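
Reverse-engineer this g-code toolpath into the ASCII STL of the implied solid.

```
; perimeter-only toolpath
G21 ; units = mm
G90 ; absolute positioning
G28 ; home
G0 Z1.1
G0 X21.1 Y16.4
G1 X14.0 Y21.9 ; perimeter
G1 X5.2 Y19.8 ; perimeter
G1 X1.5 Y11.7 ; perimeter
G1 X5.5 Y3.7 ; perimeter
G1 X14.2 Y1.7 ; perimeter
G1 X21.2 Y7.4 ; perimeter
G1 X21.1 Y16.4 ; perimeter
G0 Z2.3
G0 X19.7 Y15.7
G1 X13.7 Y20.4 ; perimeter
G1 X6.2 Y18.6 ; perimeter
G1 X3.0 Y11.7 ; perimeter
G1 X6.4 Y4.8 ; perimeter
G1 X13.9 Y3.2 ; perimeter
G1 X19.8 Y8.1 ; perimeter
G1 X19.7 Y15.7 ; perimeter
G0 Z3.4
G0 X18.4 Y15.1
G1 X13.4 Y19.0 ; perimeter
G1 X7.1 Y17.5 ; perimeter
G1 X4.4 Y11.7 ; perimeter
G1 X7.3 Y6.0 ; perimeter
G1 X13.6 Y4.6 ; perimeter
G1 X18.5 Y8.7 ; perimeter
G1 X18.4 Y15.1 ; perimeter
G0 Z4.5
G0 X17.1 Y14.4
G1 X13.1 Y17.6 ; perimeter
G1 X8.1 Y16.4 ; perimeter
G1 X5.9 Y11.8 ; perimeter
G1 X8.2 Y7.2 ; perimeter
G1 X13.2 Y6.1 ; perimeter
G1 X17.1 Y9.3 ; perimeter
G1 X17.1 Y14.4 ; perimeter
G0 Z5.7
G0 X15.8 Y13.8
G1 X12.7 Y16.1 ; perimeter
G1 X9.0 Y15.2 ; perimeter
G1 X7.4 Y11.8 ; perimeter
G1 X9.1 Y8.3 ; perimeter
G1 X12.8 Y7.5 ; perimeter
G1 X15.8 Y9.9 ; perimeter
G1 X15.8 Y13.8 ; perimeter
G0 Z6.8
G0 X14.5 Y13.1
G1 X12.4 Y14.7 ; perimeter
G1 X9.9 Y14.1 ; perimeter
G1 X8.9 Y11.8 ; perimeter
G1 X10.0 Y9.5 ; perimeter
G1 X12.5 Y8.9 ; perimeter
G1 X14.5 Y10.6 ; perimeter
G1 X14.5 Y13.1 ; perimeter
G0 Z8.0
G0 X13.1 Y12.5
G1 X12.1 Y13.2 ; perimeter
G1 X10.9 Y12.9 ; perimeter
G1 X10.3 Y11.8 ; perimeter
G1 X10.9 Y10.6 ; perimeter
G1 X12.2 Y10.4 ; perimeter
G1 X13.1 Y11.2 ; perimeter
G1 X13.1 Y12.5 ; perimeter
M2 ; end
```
solid part
  facet normal 0.0000 0.0000 -1.0000
    outer loop
      vertex 4.3 20.9 0.0
      vertex 14.3 23.3 0.0
      vertex 22.4 17.0 0.0
    endloop
  endfacet
  facet normal 0.0000 0.0000 -1.0000
    outer loop
      vertex 0.0 11.7 0.0
      vertex 4.3 20.9 0.0
      vertex 22.4 17.0 0.0
    endloop
  endfacet
  facet normal 0.0000 0.0000 -1.0000
    outer loop
      vertex 4.6 2.5 0.0
      vertex 0.0 11.7 0.0
      vertex 22.4 17.0 0.0
    endloop
  endfacet
  facet normal 0.0000 0.0000 -1.0000
    outer loop
      vertex 14.6 0.3 0.0
      vertex 4.6 2.5 0.0
      vertex 22.4 17.0 0.0
    endloop
  endfacet
  facet normal 0.0000 0.0000 -1.0000
    outer loop
      vertex 22.5 6.8 0.0
      vertex 14.6 0.3 0.0
      vertex 22.4 17.0 0.0
    endloop
  endfacet
  facet normal 0.3996 0.5138 0.7591
    outer loop
      vertex 22.4 17.0 0.0
      vertex 14.3 23.3 0.0
      vertex 11.8 11.8 9.1
    endloop
  endfacet
  facet normal -0.1520 0.6334 0.7587
    outer loop
      vertex 14.3 23.3 0.0
      vertex 4.3 20.9 0.0
      vertex 11.8 11.8 9.1
    endloop
  endfacet
  facet normal -0.5886 0.2751 0.7602
    outer loop
      vertex 4.3 20.9 0.0
      vertex 0.0 11.7 0.0
      vertex 11.8 11.8 9.1
    endloop
  endfacet
  facet normal -0.5826 -0.2913 0.7587
    outer loop
      vertex 0.0 11.7 0.0
      vertex 4.6 2.5 0.0
      vertex 11.8 11.8 9.1
    endloop
  endfacet
  facet normal -0.1397 -0.6351 0.7597
    outer loop
      vertex 4.6 2.5 0.0
      vertex 14.6 0.3 0.0
      vertex 11.8 11.8 9.1
    endloop
  endfacet
  facet normal 0.4125 -0.5014 0.7605
    outer loop
      vertex 14.6 0.3 0.0
      vertex 22.5 6.8 0.0
      vertex 11.8 11.8 9.1
    endloop
  endfacet
  facet normal 0.6496 0.0064 0.7603
    outer loop
      vertex 22.5 6.8 0.0
      vertex 22.4 17.0 0.0
      vertex 11.8 11.8 9.1
    endloop
  endfacet
endsolid part

The G0 Z moves step by Δz≈1.1 mm. The G1 loops shrink linearly with z, so the solid tapers from its base footprint up to z≈9.1. Closing with a flat bottom cap and the tapered top and triangulating gives 12 facets — a regular 7-sided pyramid, base circumscribed radius ≈ 11.8 mm, apex at z ≈ 9.1 mm.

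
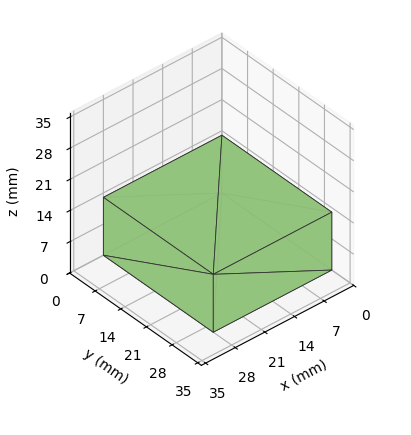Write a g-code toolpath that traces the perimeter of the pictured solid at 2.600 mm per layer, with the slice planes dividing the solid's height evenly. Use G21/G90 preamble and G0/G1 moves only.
Reading the render: the shape is a rectangular box, roughly 28 × 30 mm footprint and 13 mm tall (dimensions read to the nearest mm from the axis ticks). For the g-code, the solid's height is divided into equal slices at the stated Δz and each level perimeter traced with G1 moves after a G0 lift.

; perimeter-only toolpath
G21 ; units = mm
G90 ; absolute positioning
G28 ; home
; layer 1
G0 Z2.600
G0 X0.000 Y0.000
G1 X28.000 Y0.000
G1 X28.000 Y30.000
G1 X0.000 Y30.000
G1 X0.000 Y0.000
; layer 2
G0 Z5.200
G0 X0.000 Y0.000
G1 X28.000 Y0.000
G1 X28.000 Y30.000
G1 X0.000 Y30.000
G1 X0.000 Y0.000
; layer 3
G0 Z7.800
G0 X0.000 Y0.000
G1 X28.000 Y0.000
G1 X28.000 Y30.000
G1 X0.000 Y30.000
G1 X0.000 Y0.000
; layer 4
G0 Z10.400
G0 X0.000 Y0.000
G1 X28.000 Y0.000
G1 X28.000 Y30.000
G1 X0.000 Y30.000
G1 X0.000 Y0.000
; layer 5
G0 Z13.000
G0 X0.000 Y0.000
G1 X28.000 Y0.000
G1 X28.000 Y30.000
G1 X0.000 Y30.000
G1 X0.000 Y0.000
M2 ; end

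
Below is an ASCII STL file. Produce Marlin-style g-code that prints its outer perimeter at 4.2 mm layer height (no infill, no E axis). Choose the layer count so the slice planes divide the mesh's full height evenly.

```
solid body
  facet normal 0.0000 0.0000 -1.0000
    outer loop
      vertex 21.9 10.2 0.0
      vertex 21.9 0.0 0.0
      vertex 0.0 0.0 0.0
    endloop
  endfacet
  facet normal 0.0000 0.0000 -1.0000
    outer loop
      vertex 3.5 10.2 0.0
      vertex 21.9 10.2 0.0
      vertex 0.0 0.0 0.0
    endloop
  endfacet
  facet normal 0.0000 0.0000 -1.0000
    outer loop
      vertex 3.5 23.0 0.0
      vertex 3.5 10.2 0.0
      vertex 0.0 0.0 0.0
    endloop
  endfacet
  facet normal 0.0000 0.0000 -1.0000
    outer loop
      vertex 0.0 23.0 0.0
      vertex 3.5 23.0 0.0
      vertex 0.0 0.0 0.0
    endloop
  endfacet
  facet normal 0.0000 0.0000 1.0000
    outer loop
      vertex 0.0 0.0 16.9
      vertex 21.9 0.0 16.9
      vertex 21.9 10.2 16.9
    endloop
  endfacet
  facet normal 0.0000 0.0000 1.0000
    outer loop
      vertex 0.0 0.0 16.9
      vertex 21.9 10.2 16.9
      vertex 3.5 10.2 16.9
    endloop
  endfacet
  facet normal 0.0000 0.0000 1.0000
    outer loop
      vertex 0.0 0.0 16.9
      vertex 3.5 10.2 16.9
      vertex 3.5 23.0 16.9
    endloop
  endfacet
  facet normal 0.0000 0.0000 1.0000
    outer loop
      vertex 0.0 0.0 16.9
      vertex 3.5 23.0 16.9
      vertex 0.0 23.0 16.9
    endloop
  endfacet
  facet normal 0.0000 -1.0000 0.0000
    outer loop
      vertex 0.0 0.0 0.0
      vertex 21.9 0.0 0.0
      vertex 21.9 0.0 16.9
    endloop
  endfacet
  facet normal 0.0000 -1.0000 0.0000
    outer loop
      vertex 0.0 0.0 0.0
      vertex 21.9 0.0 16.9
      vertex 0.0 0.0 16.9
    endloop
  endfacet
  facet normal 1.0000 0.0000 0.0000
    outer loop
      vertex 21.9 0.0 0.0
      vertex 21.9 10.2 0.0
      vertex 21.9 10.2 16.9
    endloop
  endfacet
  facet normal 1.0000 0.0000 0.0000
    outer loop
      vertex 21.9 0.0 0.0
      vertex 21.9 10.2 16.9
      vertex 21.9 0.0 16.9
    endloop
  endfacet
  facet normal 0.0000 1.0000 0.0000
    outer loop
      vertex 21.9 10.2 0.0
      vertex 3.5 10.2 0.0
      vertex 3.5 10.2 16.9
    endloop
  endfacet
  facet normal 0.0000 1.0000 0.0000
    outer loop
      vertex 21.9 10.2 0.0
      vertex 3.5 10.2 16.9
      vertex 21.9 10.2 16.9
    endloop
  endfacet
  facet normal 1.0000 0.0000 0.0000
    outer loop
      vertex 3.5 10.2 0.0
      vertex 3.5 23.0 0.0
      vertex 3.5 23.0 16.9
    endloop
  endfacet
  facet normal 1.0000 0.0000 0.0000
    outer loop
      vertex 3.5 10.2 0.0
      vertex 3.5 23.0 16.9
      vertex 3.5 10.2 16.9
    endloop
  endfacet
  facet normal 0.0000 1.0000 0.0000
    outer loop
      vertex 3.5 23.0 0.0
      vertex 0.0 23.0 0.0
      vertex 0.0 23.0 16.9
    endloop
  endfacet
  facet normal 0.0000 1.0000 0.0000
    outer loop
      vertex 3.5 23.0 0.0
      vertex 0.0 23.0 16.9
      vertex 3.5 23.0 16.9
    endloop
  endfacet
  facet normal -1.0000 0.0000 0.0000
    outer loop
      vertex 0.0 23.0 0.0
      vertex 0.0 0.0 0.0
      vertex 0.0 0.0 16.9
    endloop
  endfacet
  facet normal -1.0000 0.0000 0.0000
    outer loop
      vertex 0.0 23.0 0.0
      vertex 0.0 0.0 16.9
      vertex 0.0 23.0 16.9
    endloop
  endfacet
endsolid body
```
; perimeter-only toolpath
G21 ; units = mm
G90 ; absolute positioning
G28 ; home
; layer 1
G0 Z4.2
G0 X0.0 Y0.0
G1 X21.9 Y0.0
G1 X21.9 Y10.2
G1 X3.5 Y10.2
G1 X3.5 Y23.0
G1 X0.0 Y23.0
G1 X0.0 Y0.0
; layer 2
G0 Z8.4
G0 X0.0 Y0.0
G1 X21.9 Y0.0
G1 X21.9 Y10.2
G1 X3.5 Y10.2
G1 X3.5 Y23.0
G1 X0.0 Y23.0
G1 X0.0 Y0.0
; layer 3
G0 Z12.7
G0 X0.0 Y0.0
G1 X21.9 Y0.0
G1 X21.9 Y10.2
G1 X3.5 Y10.2
G1 X3.5 Y23.0
G1 X0.0 Y23.0
G1 X0.0 Y0.0
; layer 4
G0 Z16.9
G0 X0.0 Y0.0
G1 X21.9 Y0.0
G1 X21.9 Y10.2
G1 X3.5 Y10.2
G1 X3.5 Y23.0
G1 X0.0 Y23.0
G1 X0.0 Y0.0
M2 ; end

The solid is an L-shaped prism: outer 21.9 × 23 mm, arm thicknesses ≈ 10.2 mm (horizontal) and 3.5 mm (vertical), extruded 16.9 mm in z. Slicing at Δz = 4.2 mm — 4 equal slices spanning the solid's height, so layer i sits at z = i·h/4 — gives 4 non-empty perimeters. Each is a 6-segment closed polygon; G0 lifts to the layer z and rapids to the start vertex, then G1 traces the edges.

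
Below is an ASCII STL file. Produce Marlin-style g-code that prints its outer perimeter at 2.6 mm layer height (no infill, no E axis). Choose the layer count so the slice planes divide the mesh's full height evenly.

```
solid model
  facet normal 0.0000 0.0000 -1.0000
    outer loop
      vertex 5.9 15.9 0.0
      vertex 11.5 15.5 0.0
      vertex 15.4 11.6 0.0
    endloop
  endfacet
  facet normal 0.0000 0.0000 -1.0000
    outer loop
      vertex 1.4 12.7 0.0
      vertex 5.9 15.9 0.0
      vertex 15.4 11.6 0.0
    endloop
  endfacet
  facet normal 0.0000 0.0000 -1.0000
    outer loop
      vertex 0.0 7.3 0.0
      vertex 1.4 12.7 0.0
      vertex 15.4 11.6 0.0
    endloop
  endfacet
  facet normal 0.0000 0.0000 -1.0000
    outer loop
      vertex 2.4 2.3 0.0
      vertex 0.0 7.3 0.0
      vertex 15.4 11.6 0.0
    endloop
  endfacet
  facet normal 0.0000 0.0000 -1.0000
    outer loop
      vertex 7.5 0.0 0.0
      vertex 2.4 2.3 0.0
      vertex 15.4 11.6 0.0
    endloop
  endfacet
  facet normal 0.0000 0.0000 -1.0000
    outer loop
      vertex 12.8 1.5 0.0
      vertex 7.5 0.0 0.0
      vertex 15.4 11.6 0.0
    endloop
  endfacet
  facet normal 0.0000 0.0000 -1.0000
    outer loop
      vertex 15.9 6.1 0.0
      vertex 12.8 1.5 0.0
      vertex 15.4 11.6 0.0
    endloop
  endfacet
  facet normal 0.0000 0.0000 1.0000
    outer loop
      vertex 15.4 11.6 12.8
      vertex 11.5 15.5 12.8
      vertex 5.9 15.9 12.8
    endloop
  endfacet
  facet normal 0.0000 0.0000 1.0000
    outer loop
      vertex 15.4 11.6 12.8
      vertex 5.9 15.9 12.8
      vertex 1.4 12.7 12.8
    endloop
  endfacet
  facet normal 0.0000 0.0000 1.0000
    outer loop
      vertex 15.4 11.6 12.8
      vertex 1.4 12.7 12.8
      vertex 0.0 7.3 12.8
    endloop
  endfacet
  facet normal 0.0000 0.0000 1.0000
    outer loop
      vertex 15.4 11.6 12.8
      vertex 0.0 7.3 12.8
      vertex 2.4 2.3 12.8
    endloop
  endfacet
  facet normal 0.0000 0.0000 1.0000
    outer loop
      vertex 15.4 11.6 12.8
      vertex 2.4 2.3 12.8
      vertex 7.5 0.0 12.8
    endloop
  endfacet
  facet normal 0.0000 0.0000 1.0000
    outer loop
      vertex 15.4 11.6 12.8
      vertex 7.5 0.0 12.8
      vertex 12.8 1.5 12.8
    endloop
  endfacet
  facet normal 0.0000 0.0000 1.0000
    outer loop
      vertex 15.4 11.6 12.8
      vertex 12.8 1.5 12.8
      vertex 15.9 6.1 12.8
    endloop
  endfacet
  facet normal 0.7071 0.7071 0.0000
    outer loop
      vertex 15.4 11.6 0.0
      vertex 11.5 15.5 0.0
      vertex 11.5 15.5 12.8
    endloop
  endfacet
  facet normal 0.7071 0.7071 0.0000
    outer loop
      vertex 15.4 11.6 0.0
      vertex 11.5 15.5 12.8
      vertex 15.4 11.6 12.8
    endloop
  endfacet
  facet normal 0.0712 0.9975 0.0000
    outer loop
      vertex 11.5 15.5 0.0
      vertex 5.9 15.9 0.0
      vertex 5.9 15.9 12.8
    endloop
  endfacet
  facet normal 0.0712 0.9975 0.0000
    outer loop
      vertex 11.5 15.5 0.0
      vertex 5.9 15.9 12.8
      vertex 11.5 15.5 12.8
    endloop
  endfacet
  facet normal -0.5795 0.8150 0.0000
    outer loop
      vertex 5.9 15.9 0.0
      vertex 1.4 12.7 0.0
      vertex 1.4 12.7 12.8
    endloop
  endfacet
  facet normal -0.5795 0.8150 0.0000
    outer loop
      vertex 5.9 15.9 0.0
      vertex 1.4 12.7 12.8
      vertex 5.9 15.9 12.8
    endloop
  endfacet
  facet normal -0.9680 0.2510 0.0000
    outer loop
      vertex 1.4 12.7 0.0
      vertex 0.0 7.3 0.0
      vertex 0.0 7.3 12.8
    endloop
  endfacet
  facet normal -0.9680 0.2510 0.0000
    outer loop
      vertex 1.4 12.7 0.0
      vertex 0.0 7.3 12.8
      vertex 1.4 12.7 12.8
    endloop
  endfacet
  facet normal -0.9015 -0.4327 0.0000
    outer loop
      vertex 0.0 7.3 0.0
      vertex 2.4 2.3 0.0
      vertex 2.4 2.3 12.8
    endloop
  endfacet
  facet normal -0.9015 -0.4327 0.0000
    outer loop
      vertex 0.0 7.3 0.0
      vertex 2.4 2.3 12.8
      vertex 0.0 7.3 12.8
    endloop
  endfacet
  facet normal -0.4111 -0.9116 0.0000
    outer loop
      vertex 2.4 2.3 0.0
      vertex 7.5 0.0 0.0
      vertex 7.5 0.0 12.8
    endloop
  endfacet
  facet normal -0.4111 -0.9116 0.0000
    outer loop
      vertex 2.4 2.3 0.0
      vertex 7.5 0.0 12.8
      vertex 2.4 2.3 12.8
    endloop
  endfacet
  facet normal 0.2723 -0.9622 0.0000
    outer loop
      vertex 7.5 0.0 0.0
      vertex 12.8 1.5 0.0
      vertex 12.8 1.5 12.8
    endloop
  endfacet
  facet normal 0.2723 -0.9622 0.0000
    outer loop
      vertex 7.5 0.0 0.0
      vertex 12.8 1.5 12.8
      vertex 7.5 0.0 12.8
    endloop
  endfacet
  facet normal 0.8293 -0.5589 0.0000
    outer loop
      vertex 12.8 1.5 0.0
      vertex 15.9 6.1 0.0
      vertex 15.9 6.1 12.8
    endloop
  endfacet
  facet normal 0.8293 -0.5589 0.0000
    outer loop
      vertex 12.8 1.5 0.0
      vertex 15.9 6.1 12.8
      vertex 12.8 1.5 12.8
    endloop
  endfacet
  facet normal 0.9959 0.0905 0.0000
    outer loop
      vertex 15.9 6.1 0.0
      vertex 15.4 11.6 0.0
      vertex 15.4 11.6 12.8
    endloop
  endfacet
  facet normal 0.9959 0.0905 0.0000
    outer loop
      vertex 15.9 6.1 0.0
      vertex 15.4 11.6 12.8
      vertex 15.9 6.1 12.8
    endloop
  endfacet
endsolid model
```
; perimeter-only toolpath
G21 ; units = mm
G90 ; absolute positioning
G28 ; home
; layer 1
G0 Z2.6
G0 X15.4 Y11.6
G1 X11.5 Y15.5
G1 X5.9 Y15.9
G1 X1.4 Y12.7
G1 X0.0 Y7.3
G1 X2.4 Y2.3
G1 X7.5 Y0.0
G1 X12.8 Y1.5
G1 X15.9 Y6.1
G1 X15.4 Y11.6
; layer 2
G0 Z5.1
G0 X15.4 Y11.6
G1 X11.5 Y15.5
G1 X5.9 Y15.9
G1 X1.4 Y12.7
G1 X0.0 Y7.3
G1 X2.4 Y2.3
G1 X7.5 Y0.0
G1 X12.8 Y1.5
G1 X15.9 Y6.1
G1 X15.4 Y11.6
; layer 3
G0 Z7.7
G0 X15.4 Y11.6
G1 X11.5 Y15.5
G1 X5.9 Y15.9
G1 X1.4 Y12.7
G1 X0.0 Y7.3
G1 X2.4 Y2.3
G1 X7.5 Y0.0
G1 X12.8 Y1.5
G1 X15.9 Y6.1
G1 X15.4 Y11.6
; layer 4
G0 Z10.2
G0 X15.4 Y11.6
G1 X11.5 Y15.5
G1 X5.9 Y15.9
G1 X1.4 Y12.7
G1 X0.0 Y7.3
G1 X2.4 Y2.3
G1 X7.5 Y0.0
G1 X12.8 Y1.5
G1 X15.9 Y6.1
G1 X15.4 Y11.6
; layer 5
G0 Z12.8
G0 X15.4 Y11.6
G1 X11.5 Y15.5
G1 X5.9 Y15.9
G1 X1.4 Y12.7
G1 X0.0 Y7.3
G1 X2.4 Y2.3
G1 X7.5 Y0.0
G1 X12.8 Y1.5
G1 X15.9 Y6.1
G1 X15.4 Y11.6
M2 ; end

The solid is a regular 9-sided prism (a cylinder approximated with 9 flat sides), circumscribed radius ≈ 8.1 mm, height ≈ 12.8 mm. Slicing at Δz = 2.6 mm — 5 equal slices spanning the solid's height, so layer i sits at z = i·h/5 — gives 5 non-empty perimeters. Each is a 9-segment closed polygon; G0 lifts to the layer z and rapids to the start vertex, then G1 traces the edges.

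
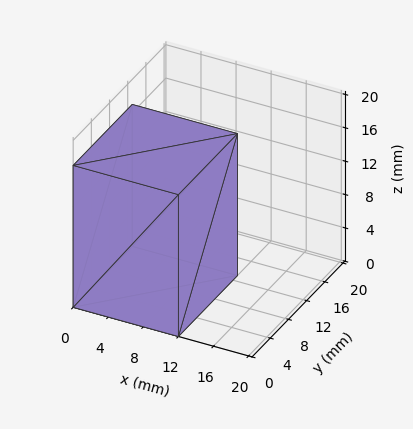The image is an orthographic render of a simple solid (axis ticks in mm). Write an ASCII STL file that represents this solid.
Reading the render: the shape is a rectangular box, roughly 12 × 13 mm footprint and 17 mm tall (dimensions read to the nearest mm from the axis ticks). For the STL, each face is triangulated and given an outward normal.

solid part
  facet normal 0.0000 0.0000 -1.0000
    outer loop
      vertex 12.000 13.000 0.000
      vertex 12.000 0.000 0.000
      vertex 0.000 0.000 0.000
    endloop
  endfacet
  facet normal 0.0000 0.0000 -1.0000
    outer loop
      vertex 0.000 13.000 0.000
      vertex 12.000 13.000 0.000
      vertex 0.000 0.000 0.000
    endloop
  endfacet
  facet normal 0.0000 0.0000 1.0000
    outer loop
      vertex 0.000 0.000 17.000
      vertex 12.000 0.000 17.000
      vertex 12.000 13.000 17.000
    endloop
  endfacet
  facet normal 0.0000 0.0000 1.0000
    outer loop
      vertex 0.000 0.000 17.000
      vertex 12.000 13.000 17.000
      vertex 0.000 13.000 17.000
    endloop
  endfacet
  facet normal 0.0000 -1.0000 0.0000
    outer loop
      vertex 0.000 0.000 0.000
      vertex 12.000 0.000 0.000
      vertex 12.000 0.000 17.000
    endloop
  endfacet
  facet normal 0.0000 -1.0000 0.0000
    outer loop
      vertex 0.000 0.000 0.000
      vertex 12.000 0.000 17.000
      vertex 0.000 0.000 17.000
    endloop
  endfacet
  facet normal 0.0000 1.0000 0.0000
    outer loop
      vertex 12.000 13.000 17.000
      vertex 12.000 13.000 0.000
      vertex 0.000 13.000 0.000
    endloop
  endfacet
  facet normal 0.0000 1.0000 0.0000
    outer loop
      vertex 0.000 13.000 17.000
      vertex 12.000 13.000 17.000
      vertex 0.000 13.000 0.000
    endloop
  endfacet
  facet normal -1.0000 0.0000 0.0000
    outer loop
      vertex 0.000 13.000 17.000
      vertex 0.000 13.000 0.000
      vertex 0.000 0.000 0.000
    endloop
  endfacet
  facet normal -1.0000 0.0000 0.0000
    outer loop
      vertex 0.000 0.000 17.000
      vertex 0.000 13.000 17.000
      vertex 0.000 0.000 0.000
    endloop
  endfacet
  facet normal 1.0000 0.0000 0.0000
    outer loop
      vertex 12.000 0.000 0.000
      vertex 12.000 13.000 0.000
      vertex 12.000 13.000 17.000
    endloop
  endfacet
  facet normal 1.0000 0.0000 0.0000
    outer loop
      vertex 12.000 0.000 0.000
      vertex 12.000 13.000 17.000
      vertex 12.000 0.000 17.000
    endloop
  endfacet
endsolid part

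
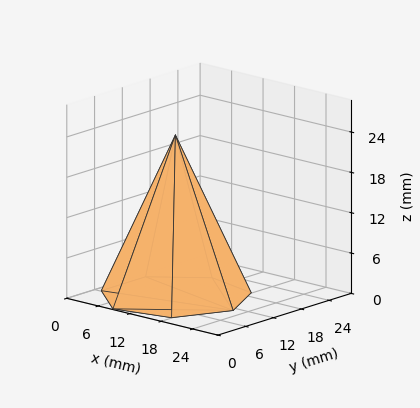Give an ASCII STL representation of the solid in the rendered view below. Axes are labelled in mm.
Reading the render: the shape is a regular 7-sided pyramid, base circumscribed radius ≈ 11 mm, apex at z ≈ 24 mm (dimensions read to the nearest mm from the axis ticks). For the STL, each face is triangulated and given an outward normal.

solid part
  facet normal 0.0000 0.0000 -1.0000
    outer loop
      vertex 8.55 21.72 0.00
      vertex 17.86 19.60 0.00
      vertex 22.00 11.00 0.00
    endloop
  endfacet
  facet normal 0.0000 0.0000 -1.0000
    outer loop
      vertex 1.09 15.77 0.00
      vertex 8.55 21.72 0.00
      vertex 22.00 11.00 0.00
    endloop
  endfacet
  facet normal 0.0000 0.0000 -1.0000
    outer loop
      vertex 1.09 6.23 0.00
      vertex 1.09 15.77 0.00
      vertex 22.00 11.00 0.00
    endloop
  endfacet
  facet normal 0.0000 0.0000 -1.0000
    outer loop
      vertex 8.55 0.28 0.00
      vertex 1.09 6.23 0.00
      vertex 22.00 11.00 0.00
    endloop
  endfacet
  facet normal 0.0000 0.0000 -1.0000
    outer loop
      vertex 17.86 2.40 0.00
      vertex 8.55 0.28 0.00
      vertex 22.00 11.00 0.00
    endloop
  endfacet
  facet normal 0.8328 0.4009 0.3817
    outer loop
      vertex 22.00 11.00 0.00
      vertex 17.86 19.60 0.00
      vertex 11.00 11.00 24.00
    endloop
  endfacet
  facet normal 0.2052 0.9013 0.3816
    outer loop
      vertex 17.86 19.60 0.00
      vertex 8.55 21.72 0.00
      vertex 11.00 11.00 24.00
    endloop
  endfacet
  facet normal -0.5764 0.7226 0.3816
    outer loop
      vertex 8.55 21.72 0.00
      vertex 1.09 15.77 0.00
      vertex 11.00 11.00 24.00
    endloop
  endfacet
  facet normal -0.9243 0.0000 0.3817
    outer loop
      vertex 1.09 15.77 0.00
      vertex 1.09 6.23 0.00
      vertex 11.00 11.00 24.00
    endloop
  endfacet
  facet normal -0.5764 -0.7226 0.3816
    outer loop
      vertex 1.09 6.23 0.00
      vertex 8.55 0.28 0.00
      vertex 11.00 11.00 24.00
    endloop
  endfacet
  facet normal 0.2052 -0.9013 0.3816
    outer loop
      vertex 8.55 0.28 0.00
      vertex 17.86 2.40 0.00
      vertex 11.00 11.00 24.00
    endloop
  endfacet
  facet normal 0.8328 -0.4009 0.3817
    outer loop
      vertex 17.86 2.40 0.00
      vertex 22.00 11.00 0.00
      vertex 11.00 11.00 24.00
    endloop
  endfacet
endsolid part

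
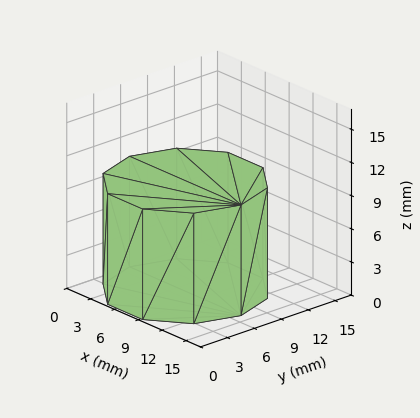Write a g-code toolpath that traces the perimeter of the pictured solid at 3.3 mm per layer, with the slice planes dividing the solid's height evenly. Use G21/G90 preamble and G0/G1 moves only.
Reading the render: the shape is a regular 10-sided prism (a cylinder approximated with 10 flat sides), circumscribed radius ≈ 7 mm, height ≈ 10 mm (dimensions read to the nearest mm from the axis ticks). For the g-code, the solid's height is divided into equal slices at the stated Δz and each level perimeter traced with G1 moves after a G0 lift.

; perimeter-only toolpath
G21 ; units = mm
G90 ; absolute positioning
G28 ; home
; layer 1
G0 Z3.3
G0 X14.0 Y7.0
G1 X12.7 Y11.1
G1 X9.2 Y13.7
G1 X4.8 Y13.7
G1 X1.3 Y11.1
G1 X0.0 Y7.0
G1 X1.3 Y2.9
G1 X4.8 Y0.3
G1 X9.2 Y0.3
G1 X12.7 Y2.9
G1 X14.0 Y7.0
; layer 2
G0 Z6.7
G0 X14.0 Y7.0
G1 X12.7 Y11.1
G1 X9.2 Y13.7
G1 X4.8 Y13.7
G1 X1.3 Y11.1
G1 X0.0 Y7.0
G1 X1.3 Y2.9
G1 X4.8 Y0.3
G1 X9.2 Y0.3
G1 X12.7 Y2.9
G1 X14.0 Y7.0
; layer 3
G0 Z10.0
G0 X14.0 Y7.0
G1 X12.7 Y11.1
G1 X9.2 Y13.7
G1 X4.8 Y13.7
G1 X1.3 Y11.1
G1 X0.0 Y7.0
G1 X1.3 Y2.9
G1 X4.8 Y0.3
G1 X9.2 Y0.3
G1 X12.7 Y2.9
G1 X14.0 Y7.0
M2 ; end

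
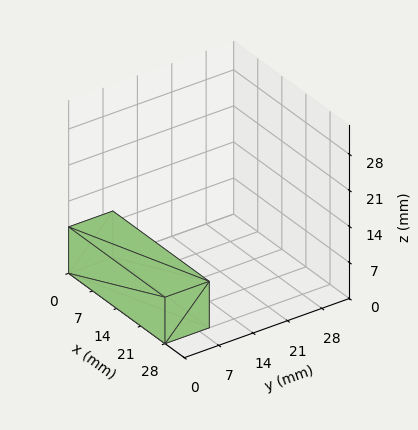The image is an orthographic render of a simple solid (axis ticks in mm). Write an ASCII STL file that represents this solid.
Reading the render: the shape is a rectangular box, roughly 28 × 9 mm footprint and 9 mm tall (dimensions read to the nearest mm from the axis ticks). For the STL, each face is triangulated and given an outward normal.

solid part
  facet normal 0.0000 0.0000 -1.0000
    outer loop
      vertex 28.00 9.00 0.00
      vertex 28.00 0.00 0.00
      vertex 0.00 0.00 0.00
    endloop
  endfacet
  facet normal 0.0000 0.0000 -1.0000
    outer loop
      vertex 0.00 9.00 0.00
      vertex 28.00 9.00 0.00
      vertex 0.00 0.00 0.00
    endloop
  endfacet
  facet normal 0.0000 0.0000 1.0000
    outer loop
      vertex 0.00 0.00 9.00
      vertex 28.00 0.00 9.00
      vertex 28.00 9.00 9.00
    endloop
  endfacet
  facet normal 0.0000 0.0000 1.0000
    outer loop
      vertex 0.00 0.00 9.00
      vertex 28.00 9.00 9.00
      vertex 0.00 9.00 9.00
    endloop
  endfacet
  facet normal 0.0000 -1.0000 0.0000
    outer loop
      vertex 0.00 0.00 0.00
      vertex 28.00 0.00 0.00
      vertex 28.00 0.00 9.00
    endloop
  endfacet
  facet normal 0.0000 -1.0000 0.0000
    outer loop
      vertex 0.00 0.00 0.00
      vertex 28.00 0.00 9.00
      vertex 0.00 0.00 9.00
    endloop
  endfacet
  facet normal 0.0000 1.0000 0.0000
    outer loop
      vertex 28.00 9.00 9.00
      vertex 28.00 9.00 0.00
      vertex 0.00 9.00 0.00
    endloop
  endfacet
  facet normal 0.0000 1.0000 0.0000
    outer loop
      vertex 0.00 9.00 9.00
      vertex 28.00 9.00 9.00
      vertex 0.00 9.00 0.00
    endloop
  endfacet
  facet normal -1.0000 0.0000 0.0000
    outer loop
      vertex 0.00 9.00 9.00
      vertex 0.00 9.00 0.00
      vertex 0.00 0.00 0.00
    endloop
  endfacet
  facet normal -1.0000 0.0000 0.0000
    outer loop
      vertex 0.00 0.00 9.00
      vertex 0.00 9.00 9.00
      vertex 0.00 0.00 0.00
    endloop
  endfacet
  facet normal 1.0000 0.0000 0.0000
    outer loop
      vertex 28.00 0.00 0.00
      vertex 28.00 9.00 0.00
      vertex 28.00 9.00 9.00
    endloop
  endfacet
  facet normal 1.0000 0.0000 0.0000
    outer loop
      vertex 28.00 0.00 0.00
      vertex 28.00 9.00 9.00
      vertex 28.00 0.00 9.00
    endloop
  endfacet
endsolid part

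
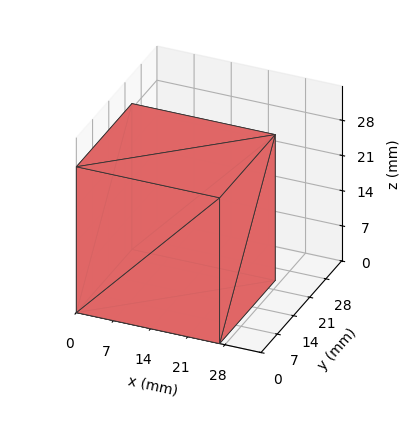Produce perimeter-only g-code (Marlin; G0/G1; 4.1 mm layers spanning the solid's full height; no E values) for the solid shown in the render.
Reading the render: the shape is a rectangular box, roughly 27 × 24 mm footprint and 29 mm tall (dimensions read to the nearest mm from the axis ticks). For the g-code, the solid's height is divided into equal slices at the stated Δz and each level perimeter traced with G1 moves after a G0 lift.

; perimeter-only toolpath
G21 ; units = mm
G90 ; absolute positioning
G28 ; home
; layer 1
G0 Z4.1
G0 X0.0 Y0.0
G1 X27.0 Y0.0
G1 X27.0 Y24.0
G1 X0.0 Y24.0
G1 X0.0 Y0.0
; layer 2
G0 Z8.3
G0 X0.0 Y0.0
G1 X27.0 Y0.0
G1 X27.0 Y24.0
G1 X0.0 Y24.0
G1 X0.0 Y0.0
; layer 3
G0 Z12.4
G0 X0.0 Y0.0
G1 X27.0 Y0.0
G1 X27.0 Y24.0
G1 X0.0 Y24.0
G1 X0.0 Y0.0
; layer 4
G0 Z16.6
G0 X0.0 Y0.0
G1 X27.0 Y0.0
G1 X27.0 Y24.0
G1 X0.0 Y24.0
G1 X0.0 Y0.0
; layer 5
G0 Z20.7
G0 X0.0 Y0.0
G1 X27.0 Y0.0
G1 X27.0 Y24.0
G1 X0.0 Y24.0
G1 X0.0 Y0.0
; layer 6
G0 Z24.9
G0 X0.0 Y0.0
G1 X27.0 Y0.0
G1 X27.0 Y24.0
G1 X0.0 Y24.0
G1 X0.0 Y0.0
; layer 7
G0 Z29.0
G0 X0.0 Y0.0
G1 X27.0 Y0.0
G1 X27.0 Y24.0
G1 X0.0 Y24.0
G1 X0.0 Y0.0
M2 ; end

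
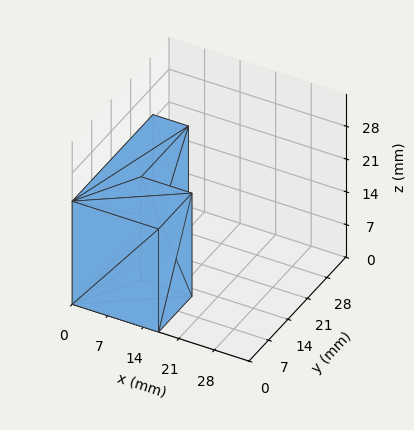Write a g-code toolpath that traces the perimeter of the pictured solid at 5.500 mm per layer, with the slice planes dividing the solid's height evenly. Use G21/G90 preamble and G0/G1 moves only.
Reading the render: the shape is an L-shaped prism: outer 17 × 29 mm, arm thicknesses ≈ 12 mm (horizontal) and 7 mm (vertical), extruded 22 mm in z (dimensions read to the nearest mm from the axis ticks). For the g-code, the solid's height is divided into equal slices at the stated Δz and each level perimeter traced with G1 moves after a G0 lift.

; perimeter-only toolpath
G21 ; units = mm
G90 ; absolute positioning
G28 ; home
; layer 1
G0 Z5.500
G0 X0.000 Y0.000
G1 X17.000 Y0.000
G1 X17.000 Y12.000
G1 X7.000 Y12.000
G1 X7.000 Y29.000
G1 X0.000 Y29.000
G1 X0.000 Y0.000
; layer 2
G0 Z11.000
G0 X0.000 Y0.000
G1 X17.000 Y0.000
G1 X17.000 Y12.000
G1 X7.000 Y12.000
G1 X7.000 Y29.000
G1 X0.000 Y29.000
G1 X0.000 Y0.000
; layer 3
G0 Z16.500
G0 X0.000 Y0.000
G1 X17.000 Y0.000
G1 X17.000 Y12.000
G1 X7.000 Y12.000
G1 X7.000 Y29.000
G1 X0.000 Y29.000
G1 X0.000 Y0.000
; layer 4
G0 Z22.000
G0 X0.000 Y0.000
G1 X17.000 Y0.000
G1 X17.000 Y12.000
G1 X7.000 Y12.000
G1 X7.000 Y29.000
G1 X0.000 Y29.000
G1 X0.000 Y0.000
M2 ; end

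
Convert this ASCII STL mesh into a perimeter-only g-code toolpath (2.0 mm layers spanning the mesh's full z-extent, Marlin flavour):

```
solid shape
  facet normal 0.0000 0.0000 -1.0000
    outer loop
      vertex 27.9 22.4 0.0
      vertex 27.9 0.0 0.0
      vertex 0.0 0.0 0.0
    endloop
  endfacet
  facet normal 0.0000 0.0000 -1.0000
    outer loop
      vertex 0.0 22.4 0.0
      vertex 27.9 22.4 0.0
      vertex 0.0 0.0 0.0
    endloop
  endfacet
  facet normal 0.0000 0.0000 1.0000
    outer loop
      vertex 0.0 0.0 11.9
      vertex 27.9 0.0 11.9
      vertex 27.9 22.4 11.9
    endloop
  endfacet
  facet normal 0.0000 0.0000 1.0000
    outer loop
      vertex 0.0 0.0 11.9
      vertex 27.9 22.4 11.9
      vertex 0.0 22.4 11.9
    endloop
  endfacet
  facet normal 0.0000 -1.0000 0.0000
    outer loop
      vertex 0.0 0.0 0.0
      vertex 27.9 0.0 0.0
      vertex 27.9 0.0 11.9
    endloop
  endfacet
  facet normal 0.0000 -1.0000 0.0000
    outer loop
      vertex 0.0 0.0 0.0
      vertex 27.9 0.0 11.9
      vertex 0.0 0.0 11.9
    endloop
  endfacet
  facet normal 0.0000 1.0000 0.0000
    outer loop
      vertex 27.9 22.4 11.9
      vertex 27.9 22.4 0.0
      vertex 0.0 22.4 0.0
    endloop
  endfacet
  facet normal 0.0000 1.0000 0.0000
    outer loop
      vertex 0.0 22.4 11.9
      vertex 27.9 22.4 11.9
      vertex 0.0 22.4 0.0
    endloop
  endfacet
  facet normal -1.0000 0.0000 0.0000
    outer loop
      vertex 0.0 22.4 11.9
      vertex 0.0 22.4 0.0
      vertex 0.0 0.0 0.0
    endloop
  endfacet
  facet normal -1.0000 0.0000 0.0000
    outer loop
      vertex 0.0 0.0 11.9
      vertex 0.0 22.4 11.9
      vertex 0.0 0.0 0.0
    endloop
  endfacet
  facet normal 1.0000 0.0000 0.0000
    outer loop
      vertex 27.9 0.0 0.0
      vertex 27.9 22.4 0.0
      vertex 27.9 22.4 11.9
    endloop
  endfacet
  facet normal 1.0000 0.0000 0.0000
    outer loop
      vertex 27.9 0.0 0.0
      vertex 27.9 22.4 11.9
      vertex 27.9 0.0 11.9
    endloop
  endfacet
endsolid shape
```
; perimeter-only toolpath
G21 ; units = mm
G90 ; absolute positioning
G28 ; home
; layer 1
G0 Z2.0
G0 X0.0 Y0.0
G1 X27.9 Y0.0
G1 X27.9 Y22.4
G1 X0.0 Y22.4
G1 X0.0 Y0.0
; layer 2
G0 Z4.0
G0 X0.0 Y0.0
G1 X27.9 Y0.0
G1 X27.9 Y22.4
G1 X0.0 Y22.4
G1 X0.0 Y0.0
; layer 3
G0 Z6.0
G0 X0.0 Y0.0
G1 X27.9 Y0.0
G1 X27.9 Y22.4
G1 X0.0 Y22.4
G1 X0.0 Y0.0
; layer 4
G0 Z7.9
G0 X0.0 Y0.0
G1 X27.9 Y0.0
G1 X27.9 Y22.4
G1 X0.0 Y22.4
G1 X0.0 Y0.0
; layer 5
G0 Z9.9
G0 X0.0 Y0.0
G1 X27.9 Y0.0
G1 X27.9 Y22.4
G1 X0.0 Y22.4
G1 X0.0 Y0.0
; layer 6
G0 Z11.9
G0 X0.0 Y0.0
G1 X27.9 Y0.0
G1 X27.9 Y22.4
G1 X0.0 Y22.4
G1 X0.0 Y0.0
M2 ; end

The solid is a rectangular box, roughly 27.9 × 22.4 mm footprint and 11.9 mm tall. Slicing at Δz = 2.0 mm — 6 equal slices spanning the solid's height, so layer i sits at z = i·h/6 — gives 6 non-empty perimeters. Each is a 4-segment closed polygon; G0 lifts to the layer z and rapids to the start vertex, then G1 traces the edges.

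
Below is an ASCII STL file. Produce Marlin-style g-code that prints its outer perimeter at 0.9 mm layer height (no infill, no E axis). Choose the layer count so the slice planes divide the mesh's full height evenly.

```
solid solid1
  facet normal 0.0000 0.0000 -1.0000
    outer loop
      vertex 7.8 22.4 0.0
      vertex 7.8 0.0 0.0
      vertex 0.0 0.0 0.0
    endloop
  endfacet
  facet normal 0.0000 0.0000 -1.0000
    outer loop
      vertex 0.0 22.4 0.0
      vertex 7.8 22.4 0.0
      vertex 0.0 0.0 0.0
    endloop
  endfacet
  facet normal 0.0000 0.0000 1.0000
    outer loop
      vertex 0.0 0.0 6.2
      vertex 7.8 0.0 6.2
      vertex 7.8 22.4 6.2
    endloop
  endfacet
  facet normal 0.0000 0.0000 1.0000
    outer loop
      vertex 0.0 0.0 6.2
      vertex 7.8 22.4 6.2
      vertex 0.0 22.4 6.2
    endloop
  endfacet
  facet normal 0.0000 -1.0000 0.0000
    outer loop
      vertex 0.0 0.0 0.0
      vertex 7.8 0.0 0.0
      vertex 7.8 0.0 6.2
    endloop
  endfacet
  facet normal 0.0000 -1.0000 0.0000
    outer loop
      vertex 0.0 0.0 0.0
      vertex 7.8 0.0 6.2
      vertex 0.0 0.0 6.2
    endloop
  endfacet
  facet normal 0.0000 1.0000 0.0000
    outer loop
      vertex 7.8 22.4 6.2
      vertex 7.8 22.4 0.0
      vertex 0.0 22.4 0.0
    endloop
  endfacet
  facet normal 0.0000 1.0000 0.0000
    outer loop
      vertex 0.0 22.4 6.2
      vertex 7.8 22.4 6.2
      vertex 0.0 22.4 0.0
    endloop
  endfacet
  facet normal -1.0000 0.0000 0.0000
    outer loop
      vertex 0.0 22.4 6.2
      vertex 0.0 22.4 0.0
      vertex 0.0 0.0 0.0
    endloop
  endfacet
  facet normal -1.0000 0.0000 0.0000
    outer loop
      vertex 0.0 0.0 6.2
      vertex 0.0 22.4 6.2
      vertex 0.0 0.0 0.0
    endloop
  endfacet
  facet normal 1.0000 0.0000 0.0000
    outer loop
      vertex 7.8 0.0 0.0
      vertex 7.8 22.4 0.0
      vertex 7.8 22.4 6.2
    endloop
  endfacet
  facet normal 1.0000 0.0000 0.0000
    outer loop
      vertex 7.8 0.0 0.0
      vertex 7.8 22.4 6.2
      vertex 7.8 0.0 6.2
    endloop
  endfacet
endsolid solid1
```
; perimeter-only toolpath
G21 ; units = mm
G90 ; absolute positioning
G28 ; home
; layer 1
G0 Z0.9
G0 X0.0 Y0.0
G1 X7.8 Y0.0
G1 X7.8 Y22.4
G1 X0.0 Y22.4
G1 X0.0 Y0.0
; layer 2
G0 Z1.8
G0 X0.0 Y0.0
G1 X7.8 Y0.0
G1 X7.8 Y22.4
G1 X0.0 Y22.4
G1 X0.0 Y0.0
; layer 3
G0 Z2.7
G0 X0.0 Y0.0
G1 X7.8 Y0.0
G1 X7.8 Y22.4
G1 X0.0 Y22.4
G1 X0.0 Y0.0
; layer 4
G0 Z3.5
G0 X0.0 Y0.0
G1 X7.8 Y0.0
G1 X7.8 Y22.4
G1 X0.0 Y22.4
G1 X0.0 Y0.0
; layer 5
G0 Z4.4
G0 X0.0 Y0.0
G1 X7.8 Y0.0
G1 X7.8 Y22.4
G1 X0.0 Y22.4
G1 X0.0 Y0.0
; layer 6
G0 Z5.3
G0 X0.0 Y0.0
G1 X7.8 Y0.0
G1 X7.8 Y22.4
G1 X0.0 Y22.4
G1 X0.0 Y0.0
; layer 7
G0 Z6.2
G0 X0.0 Y0.0
G1 X7.8 Y0.0
G1 X7.8 Y22.4
G1 X0.0 Y22.4
G1 X0.0 Y0.0
M2 ; end

The solid is a rectangular box, roughly 7.8 × 22.4 mm footprint and 6.2 mm tall. Slicing at Δz = 0.9 mm — 7 equal slices spanning the solid's height, so layer i sits at z = i·h/7 — gives 7 non-empty perimeters. Each is a 4-segment closed polygon; G0 lifts to the layer z and rapids to the start vertex, then G1 traces the edges.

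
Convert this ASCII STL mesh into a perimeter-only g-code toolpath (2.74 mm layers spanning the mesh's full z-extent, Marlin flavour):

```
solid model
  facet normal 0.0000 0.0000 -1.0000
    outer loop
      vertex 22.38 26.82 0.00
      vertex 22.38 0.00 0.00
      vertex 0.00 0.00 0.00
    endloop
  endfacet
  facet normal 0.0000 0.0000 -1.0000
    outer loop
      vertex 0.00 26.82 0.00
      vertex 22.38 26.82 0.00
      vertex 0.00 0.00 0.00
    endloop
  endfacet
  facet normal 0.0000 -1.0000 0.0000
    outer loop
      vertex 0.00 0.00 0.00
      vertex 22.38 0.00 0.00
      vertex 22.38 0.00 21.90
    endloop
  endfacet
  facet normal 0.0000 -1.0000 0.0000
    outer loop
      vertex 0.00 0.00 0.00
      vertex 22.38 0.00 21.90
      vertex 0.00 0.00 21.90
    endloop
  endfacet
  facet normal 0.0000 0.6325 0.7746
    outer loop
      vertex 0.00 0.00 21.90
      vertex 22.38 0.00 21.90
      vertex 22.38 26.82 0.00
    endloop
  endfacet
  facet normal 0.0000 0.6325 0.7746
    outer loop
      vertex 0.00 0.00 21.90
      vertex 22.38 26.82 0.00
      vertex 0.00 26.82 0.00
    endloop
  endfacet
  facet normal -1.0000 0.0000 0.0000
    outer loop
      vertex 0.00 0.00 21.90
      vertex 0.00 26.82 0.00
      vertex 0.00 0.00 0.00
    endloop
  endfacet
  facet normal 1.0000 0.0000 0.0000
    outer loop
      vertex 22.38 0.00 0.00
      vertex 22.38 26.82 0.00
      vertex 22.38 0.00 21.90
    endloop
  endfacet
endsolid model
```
; perimeter-only toolpath
G21 ; units = mm
G90 ; absolute positioning
G28 ; home
; layer 1
G0 Z2.74
G0 X0.00 Y0.00
G1 X22.38 Y0.00
G1 X22.38 Y23.47
G1 X0.00 Y23.47
G1 X0.00 Y0.00
; layer 2
G0 Z5.47
G0 X0.00 Y0.00
G1 X22.38 Y0.00
G1 X22.38 Y20.12
G1 X0.00 Y20.12
G1 X0.00 Y0.00
; layer 3
G0 Z8.21
G0 X0.00 Y0.00
G1 X22.38 Y0.00
G1 X22.38 Y16.76
G1 X0.00 Y16.76
G1 X0.00 Y0.00
; layer 4
G0 Z10.95
G0 X0.00 Y0.00
G1 X22.38 Y0.00
G1 X22.38 Y13.41
G1 X0.00 Y13.41
G1 X0.00 Y0.00
; layer 5
G0 Z13.69
G0 X0.00 Y0.00
G1 X22.38 Y0.00
G1 X22.38 Y10.06
G1 X0.00 Y10.06
G1 X0.00 Y0.00
; layer 6
G0 Z16.42
G0 X0.00 Y0.00
G1 X22.38 Y0.00
G1 X22.38 Y6.71
G1 X0.00 Y6.71
G1 X0.00 Y0.00
; layer 7
G0 Z19.16
G0 X0.00 Y0.00
G1 X22.38 Y0.00
G1 X22.38 Y3.35
G1 X0.00 Y3.35
G1 X0.00 Y0.00
M2 ; end

The solid is a wedge (ramp): 22.4 × 26.8 mm base, rising to 21.9 mm along the y=0 edge and sloping linearly to z=0 at y=26.8. Slicing at Δz = 2.74 mm — 8 equal slices spanning the solid's height, so layer i sits at z = i·h/8 — gives 7 non-empty perimeters. Each is a 4-segment closed polygon; G0 lifts to the layer z and rapids to the start vertex, then G1 traces the edges. The cross-section shrinks linearly with z (the slice at the apex is degenerate and omitted).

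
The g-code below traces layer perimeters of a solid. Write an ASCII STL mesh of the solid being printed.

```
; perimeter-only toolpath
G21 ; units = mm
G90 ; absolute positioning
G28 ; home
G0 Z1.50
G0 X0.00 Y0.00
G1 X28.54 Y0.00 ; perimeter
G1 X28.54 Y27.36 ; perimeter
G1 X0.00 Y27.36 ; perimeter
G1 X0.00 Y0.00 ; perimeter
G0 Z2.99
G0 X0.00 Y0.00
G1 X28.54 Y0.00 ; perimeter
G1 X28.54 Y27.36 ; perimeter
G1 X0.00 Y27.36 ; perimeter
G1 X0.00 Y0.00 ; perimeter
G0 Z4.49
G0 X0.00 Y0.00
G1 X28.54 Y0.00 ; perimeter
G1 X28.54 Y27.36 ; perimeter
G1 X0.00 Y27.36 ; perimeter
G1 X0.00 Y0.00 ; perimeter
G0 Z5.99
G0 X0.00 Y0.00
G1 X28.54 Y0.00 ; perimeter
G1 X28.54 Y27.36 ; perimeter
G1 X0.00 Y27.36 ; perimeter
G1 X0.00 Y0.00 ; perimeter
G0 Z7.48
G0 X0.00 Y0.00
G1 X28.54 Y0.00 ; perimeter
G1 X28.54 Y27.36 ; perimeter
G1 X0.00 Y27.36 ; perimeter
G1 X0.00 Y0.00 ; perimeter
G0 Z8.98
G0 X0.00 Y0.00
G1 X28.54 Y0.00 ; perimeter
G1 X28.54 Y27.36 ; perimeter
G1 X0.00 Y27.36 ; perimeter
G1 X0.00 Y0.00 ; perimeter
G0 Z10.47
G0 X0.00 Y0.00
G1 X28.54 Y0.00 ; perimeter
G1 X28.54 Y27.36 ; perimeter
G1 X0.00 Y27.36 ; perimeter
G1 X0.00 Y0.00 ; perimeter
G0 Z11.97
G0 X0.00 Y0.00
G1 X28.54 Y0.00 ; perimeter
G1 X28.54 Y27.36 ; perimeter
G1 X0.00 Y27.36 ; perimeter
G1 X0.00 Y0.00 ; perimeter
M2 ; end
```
solid part
  facet normal 0.0000 0.0000 -1.0000
    outer loop
      vertex 28.54 27.36 0.00
      vertex 28.54 0.00 0.00
      vertex 0.00 0.00 0.00
    endloop
  endfacet
  facet normal 0.0000 0.0000 -1.0000
    outer loop
      vertex 0.00 27.36 0.00
      vertex 28.54 27.36 0.00
      vertex 0.00 0.00 0.00
    endloop
  endfacet
  facet normal 0.0000 0.0000 1.0000
    outer loop
      vertex 0.00 0.00 11.97
      vertex 28.54 0.00 11.97
      vertex 28.54 27.36 11.97
    endloop
  endfacet
  facet normal 0.0000 0.0000 1.0000
    outer loop
      vertex 0.00 0.00 11.97
      vertex 28.54 27.36 11.97
      vertex 0.00 27.36 11.97
    endloop
  endfacet
  facet normal 0.0000 -1.0000 0.0000
    outer loop
      vertex 0.00 0.00 0.00
      vertex 28.54 0.00 0.00
      vertex 28.54 0.00 11.97
    endloop
  endfacet
  facet normal 0.0000 -1.0000 0.0000
    outer loop
      vertex 0.00 0.00 0.00
      vertex 28.54 0.00 11.97
      vertex 0.00 0.00 11.97
    endloop
  endfacet
  facet normal 0.0000 1.0000 0.0000
    outer loop
      vertex 28.54 27.36 11.97
      vertex 28.54 27.36 0.00
      vertex 0.00 27.36 0.00
    endloop
  endfacet
  facet normal 0.0000 1.0000 0.0000
    outer loop
      vertex 0.00 27.36 11.97
      vertex 28.54 27.36 11.97
      vertex 0.00 27.36 0.00
    endloop
  endfacet
  facet normal -1.0000 0.0000 0.0000
    outer loop
      vertex 0.00 27.36 11.97
      vertex 0.00 27.36 0.00
      vertex 0.00 0.00 0.00
    endloop
  endfacet
  facet normal -1.0000 0.0000 0.0000
    outer loop
      vertex 0.00 0.00 11.97
      vertex 0.00 27.36 11.97
      vertex 0.00 0.00 0.00
    endloop
  endfacet
  facet normal 1.0000 0.0000 0.0000
    outer loop
      vertex 28.54 0.00 0.00
      vertex 28.54 27.36 0.00
      vertex 28.54 27.36 11.97
    endloop
  endfacet
  facet normal 1.0000 0.0000 0.0000
    outer loop
      vertex 28.54 0.00 0.00
      vertex 28.54 27.36 11.97
      vertex 28.54 0.00 11.97
    endloop
  endfacet
endsolid part

The G0 Z moves step by Δz≈1.50 mm. Every layer's G1 loop is the same polygon, so the solid is a straight extrusion of it from z=0 to z≈12. Closing with flat bottom and top caps and triangulating gives 12 facets — a rectangular box, roughly 28.5 × 27.4 mm footprint and 12 mm tall.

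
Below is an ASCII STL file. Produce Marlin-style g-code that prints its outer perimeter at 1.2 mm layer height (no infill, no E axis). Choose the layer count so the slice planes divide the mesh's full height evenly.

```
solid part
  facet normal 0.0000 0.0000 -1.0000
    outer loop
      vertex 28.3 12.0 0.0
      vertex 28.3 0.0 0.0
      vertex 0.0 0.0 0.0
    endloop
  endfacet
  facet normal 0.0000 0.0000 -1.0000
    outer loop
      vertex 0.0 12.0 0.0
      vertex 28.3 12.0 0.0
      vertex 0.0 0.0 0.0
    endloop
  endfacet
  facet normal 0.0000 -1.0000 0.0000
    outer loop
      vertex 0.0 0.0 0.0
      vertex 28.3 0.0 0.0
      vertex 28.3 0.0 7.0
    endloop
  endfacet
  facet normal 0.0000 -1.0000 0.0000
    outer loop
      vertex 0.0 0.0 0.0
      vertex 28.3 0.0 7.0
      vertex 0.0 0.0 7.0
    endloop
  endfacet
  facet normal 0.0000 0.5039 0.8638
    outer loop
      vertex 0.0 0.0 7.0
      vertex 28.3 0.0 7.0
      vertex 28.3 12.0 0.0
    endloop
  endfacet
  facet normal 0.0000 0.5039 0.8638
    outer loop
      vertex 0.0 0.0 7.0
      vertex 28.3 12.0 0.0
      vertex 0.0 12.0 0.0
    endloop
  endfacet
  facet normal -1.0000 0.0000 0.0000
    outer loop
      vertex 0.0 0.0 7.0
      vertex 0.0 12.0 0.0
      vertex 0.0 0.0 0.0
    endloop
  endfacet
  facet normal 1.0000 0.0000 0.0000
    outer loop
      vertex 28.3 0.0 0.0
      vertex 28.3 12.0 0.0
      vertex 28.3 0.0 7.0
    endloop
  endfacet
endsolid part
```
; perimeter-only toolpath
G21 ; units = mm
G90 ; absolute positioning
G28 ; home
; layer 1
G0 Z1.2
G0 X0.0 Y0.0
G1 X28.3 Y0.0
G1 X28.3 Y10.0
G1 X0.0 Y10.0
G1 X0.0 Y0.0
; layer 2
G0 Z2.3
G0 X0.0 Y0.0
G1 X28.3 Y0.0
G1 X28.3 Y8.0
G1 X0.0 Y8.0
G1 X0.0 Y0.0
; layer 3
G0 Z3.5
G0 X0.0 Y0.0
G1 X28.3 Y0.0
G1 X28.3 Y6.0
G1 X0.0 Y6.0
G1 X0.0 Y0.0
; layer 4
G0 Z4.7
G0 X0.0 Y0.0
G1 X28.3 Y0.0
G1 X28.3 Y4.0
G1 X0.0 Y4.0
G1 X0.0 Y0.0
; layer 5
G0 Z5.8
G0 X0.0 Y0.0
G1 X28.3 Y0.0
G1 X28.3 Y2.0
G1 X0.0 Y2.0
G1 X0.0 Y0.0
M2 ; end

The solid is a wedge (ramp): 28.3 × 12 mm base, rising to 7 mm along the y=0 edge and sloping linearly to z=0 at y=12. Slicing at Δz = 1.2 mm — 6 equal slices spanning the solid's height, so layer i sits at z = i·h/6 — gives 5 non-empty perimeters. Each is a 4-segment closed polygon; G0 lifts to the layer z and rapids to the start vertex, then G1 traces the edges. The cross-section shrinks linearly with z (the slice at the apex is degenerate and omitted).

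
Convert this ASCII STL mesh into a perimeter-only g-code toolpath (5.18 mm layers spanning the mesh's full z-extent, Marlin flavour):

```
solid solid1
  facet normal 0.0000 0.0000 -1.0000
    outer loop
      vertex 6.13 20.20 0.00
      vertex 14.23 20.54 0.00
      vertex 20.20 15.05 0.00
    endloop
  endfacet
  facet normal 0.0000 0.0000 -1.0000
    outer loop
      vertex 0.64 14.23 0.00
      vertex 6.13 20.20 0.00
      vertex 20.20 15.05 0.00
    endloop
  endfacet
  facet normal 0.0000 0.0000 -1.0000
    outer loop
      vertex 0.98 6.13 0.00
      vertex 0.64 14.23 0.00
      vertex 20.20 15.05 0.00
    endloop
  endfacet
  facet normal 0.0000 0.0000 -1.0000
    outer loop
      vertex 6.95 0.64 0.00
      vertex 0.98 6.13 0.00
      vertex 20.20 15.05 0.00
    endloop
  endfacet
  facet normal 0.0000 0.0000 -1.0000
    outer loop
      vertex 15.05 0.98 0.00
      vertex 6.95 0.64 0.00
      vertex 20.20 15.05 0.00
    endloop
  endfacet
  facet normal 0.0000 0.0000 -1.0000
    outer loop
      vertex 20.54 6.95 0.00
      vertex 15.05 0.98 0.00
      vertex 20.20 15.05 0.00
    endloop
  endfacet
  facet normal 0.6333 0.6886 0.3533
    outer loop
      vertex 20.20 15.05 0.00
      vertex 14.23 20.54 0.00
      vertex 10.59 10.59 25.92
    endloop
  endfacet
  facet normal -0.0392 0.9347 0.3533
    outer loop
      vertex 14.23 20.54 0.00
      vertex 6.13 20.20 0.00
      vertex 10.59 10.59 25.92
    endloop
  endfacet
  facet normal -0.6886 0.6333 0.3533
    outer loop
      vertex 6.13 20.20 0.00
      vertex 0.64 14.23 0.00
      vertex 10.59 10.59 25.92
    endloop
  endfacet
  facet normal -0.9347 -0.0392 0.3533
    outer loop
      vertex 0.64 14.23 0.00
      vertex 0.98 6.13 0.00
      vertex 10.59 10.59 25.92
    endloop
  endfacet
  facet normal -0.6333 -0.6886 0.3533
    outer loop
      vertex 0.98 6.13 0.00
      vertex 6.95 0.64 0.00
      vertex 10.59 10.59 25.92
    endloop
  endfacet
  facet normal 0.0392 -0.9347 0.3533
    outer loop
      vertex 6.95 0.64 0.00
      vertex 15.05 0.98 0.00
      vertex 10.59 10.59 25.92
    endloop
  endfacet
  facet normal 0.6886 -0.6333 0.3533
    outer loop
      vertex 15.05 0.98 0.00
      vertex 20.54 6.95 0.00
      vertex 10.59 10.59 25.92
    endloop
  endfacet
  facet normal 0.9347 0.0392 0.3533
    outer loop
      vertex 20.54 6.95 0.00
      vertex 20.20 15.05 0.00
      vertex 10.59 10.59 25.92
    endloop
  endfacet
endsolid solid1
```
; perimeter-only toolpath
G21 ; units = mm
G90 ; absolute positioning
G28 ; home
; layer 1
G0 Z5.18
G0 X18.28 Y14.16
G1 X13.50 Y18.55
G1 X7.02 Y18.28
G1 X2.63 Y13.50
G1 X2.90 Y7.02
G1 X7.68 Y2.63
G1 X14.16 Y2.90
G1 X18.55 Y7.68
G1 X18.28 Y14.16
; layer 2
G0 Z10.37
G0 X16.36 Y13.27
G1 X12.77 Y16.56
G1 X7.91 Y16.36
G1 X4.62 Y12.77
G1 X4.82 Y7.91
G1 X8.41 Y4.62
G1 X13.27 Y4.82
G1 X16.56 Y8.41
G1 X16.36 Y13.27
; layer 3
G0 Z15.55
G0 X14.43 Y12.37
G1 X12.05 Y14.57
G1 X8.81 Y14.43
G1 X6.61 Y12.05
G1 X6.75 Y8.81
G1 X9.13 Y6.61
G1 X12.37 Y6.75
G1 X14.57 Y9.13
G1 X14.43 Y12.37
; layer 4
G0 Z20.74
G0 X12.51 Y11.48
G1 X11.32 Y12.58
G1 X9.70 Y12.51
G1 X8.60 Y11.32
G1 X8.67 Y9.70
G1 X9.86 Y8.60
G1 X11.48 Y8.67
G1 X12.58 Y9.86
G1 X12.51 Y11.48
M2 ; end

The solid is a regular 8-sided pyramid, base circumscribed radius ≈ 10.6 mm, apex at z ≈ 25.9 mm. Slicing at Δz = 5.18 mm — 5 equal slices spanning the solid's height, so layer i sits at z = i·h/5 — gives 4 non-empty perimeters. Each is a 8-segment closed polygon; G0 lifts to the layer z and rapids to the start vertex, then G1 traces the edges. The cross-section shrinks linearly with z (the slice at the apex is degenerate and omitted).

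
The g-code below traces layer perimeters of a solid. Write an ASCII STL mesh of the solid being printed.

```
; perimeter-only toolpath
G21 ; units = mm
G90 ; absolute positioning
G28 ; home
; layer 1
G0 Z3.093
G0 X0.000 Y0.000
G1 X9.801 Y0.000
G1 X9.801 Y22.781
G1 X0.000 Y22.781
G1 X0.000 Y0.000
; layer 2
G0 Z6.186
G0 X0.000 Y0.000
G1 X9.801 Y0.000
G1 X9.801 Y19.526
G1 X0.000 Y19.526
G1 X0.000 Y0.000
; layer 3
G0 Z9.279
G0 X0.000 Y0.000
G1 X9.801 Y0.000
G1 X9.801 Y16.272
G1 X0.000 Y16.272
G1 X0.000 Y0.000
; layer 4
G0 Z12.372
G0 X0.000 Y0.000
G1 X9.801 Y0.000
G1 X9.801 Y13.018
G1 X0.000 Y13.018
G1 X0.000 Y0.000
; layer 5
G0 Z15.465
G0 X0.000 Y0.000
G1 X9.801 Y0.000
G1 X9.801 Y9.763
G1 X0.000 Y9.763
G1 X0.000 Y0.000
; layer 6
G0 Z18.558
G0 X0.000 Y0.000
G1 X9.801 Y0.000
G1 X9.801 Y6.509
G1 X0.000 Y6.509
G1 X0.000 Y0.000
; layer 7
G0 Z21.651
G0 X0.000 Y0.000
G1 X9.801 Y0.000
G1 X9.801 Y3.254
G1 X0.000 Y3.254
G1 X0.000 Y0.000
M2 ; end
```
solid part
  facet normal 0.0000 0.0000 -1.0000
    outer loop
      vertex 9.801 26.035 0.000
      vertex 9.801 0.000 0.000
      vertex 0.000 0.000 0.000
    endloop
  endfacet
  facet normal 0.0000 0.0000 -1.0000
    outer loop
      vertex 0.000 26.035 0.000
      vertex 9.801 26.035 0.000
      vertex 0.000 0.000 0.000
    endloop
  endfacet
  facet normal 0.0000 -1.0000 0.0000
    outer loop
      vertex 0.000 0.000 0.000
      vertex 9.801 0.000 0.000
      vertex 9.801 0.000 24.744
    endloop
  endfacet
  facet normal 0.0000 -1.0000 0.0000
    outer loop
      vertex 0.000 0.000 0.000
      vertex 9.801 0.000 24.744
      vertex 0.000 0.000 24.744
    endloop
  endfacet
  facet normal 0.0000 0.6889 0.7248
    outer loop
      vertex 0.000 0.000 24.744
      vertex 9.801 0.000 24.744
      vertex 9.801 26.035 0.000
    endloop
  endfacet
  facet normal 0.0000 0.6889 0.7248
    outer loop
      vertex 0.000 0.000 24.744
      vertex 9.801 26.035 0.000
      vertex 0.000 26.035 0.000
    endloop
  endfacet
  facet normal -1.0000 0.0000 0.0000
    outer loop
      vertex 0.000 0.000 24.744
      vertex 0.000 26.035 0.000
      vertex 0.000 0.000 0.000
    endloop
  endfacet
  facet normal 1.0000 0.0000 0.0000
    outer loop
      vertex 9.801 0.000 0.000
      vertex 9.801 26.035 0.000
      vertex 9.801 0.000 24.744
    endloop
  endfacet
endsolid part

The G0 Z moves step by Δz≈3.093 mm. The G1 loops shrink linearly with z, so the solid tapers from its base footprint up to z≈24.7. Closing with a flat bottom cap and the tapered top and triangulating gives 8 facets — a wedge (ramp): 9.8 × 26 mm base, rising to 24.7 mm along the y=0 edge and sloping linearly to z=0 at y=26.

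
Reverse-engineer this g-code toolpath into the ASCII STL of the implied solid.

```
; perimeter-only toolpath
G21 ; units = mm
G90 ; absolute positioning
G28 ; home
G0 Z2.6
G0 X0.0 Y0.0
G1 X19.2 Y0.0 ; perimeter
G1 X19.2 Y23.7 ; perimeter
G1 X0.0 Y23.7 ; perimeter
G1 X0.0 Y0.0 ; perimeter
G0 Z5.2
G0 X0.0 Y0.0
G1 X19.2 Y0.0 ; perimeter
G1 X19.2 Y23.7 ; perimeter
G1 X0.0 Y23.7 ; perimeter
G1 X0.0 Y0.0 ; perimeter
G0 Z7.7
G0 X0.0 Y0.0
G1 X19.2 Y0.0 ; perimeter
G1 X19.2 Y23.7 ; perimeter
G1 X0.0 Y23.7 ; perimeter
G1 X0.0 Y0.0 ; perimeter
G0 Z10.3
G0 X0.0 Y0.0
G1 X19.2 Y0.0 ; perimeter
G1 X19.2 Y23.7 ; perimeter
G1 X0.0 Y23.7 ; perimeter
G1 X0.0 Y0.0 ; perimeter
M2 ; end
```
solid part
  facet normal 0.0000 0.0000 -1.0000
    outer loop
      vertex 19.2 23.7 0.0
      vertex 19.2 0.0 0.0
      vertex 0.0 0.0 0.0
    endloop
  endfacet
  facet normal 0.0000 0.0000 -1.0000
    outer loop
      vertex 0.0 23.7 0.0
      vertex 19.2 23.7 0.0
      vertex 0.0 0.0 0.0
    endloop
  endfacet
  facet normal 0.0000 0.0000 1.0000
    outer loop
      vertex 0.0 0.0 10.3
      vertex 19.2 0.0 10.3
      vertex 19.2 23.7 10.3
    endloop
  endfacet
  facet normal 0.0000 0.0000 1.0000
    outer loop
      vertex 0.0 0.0 10.3
      vertex 19.2 23.7 10.3
      vertex 0.0 23.7 10.3
    endloop
  endfacet
  facet normal 0.0000 -1.0000 0.0000
    outer loop
      vertex 0.0 0.0 0.0
      vertex 19.2 0.0 0.0
      vertex 19.2 0.0 10.3
    endloop
  endfacet
  facet normal 0.0000 -1.0000 0.0000
    outer loop
      vertex 0.0 0.0 0.0
      vertex 19.2 0.0 10.3
      vertex 0.0 0.0 10.3
    endloop
  endfacet
  facet normal 0.0000 1.0000 0.0000
    outer loop
      vertex 19.2 23.7 10.3
      vertex 19.2 23.7 0.0
      vertex 0.0 23.7 0.0
    endloop
  endfacet
  facet normal 0.0000 1.0000 0.0000
    outer loop
      vertex 0.0 23.7 10.3
      vertex 19.2 23.7 10.3
      vertex 0.0 23.7 0.0
    endloop
  endfacet
  facet normal -1.0000 0.0000 0.0000
    outer loop
      vertex 0.0 23.7 10.3
      vertex 0.0 23.7 0.0
      vertex 0.0 0.0 0.0
    endloop
  endfacet
  facet normal -1.0000 0.0000 0.0000
    outer loop
      vertex 0.0 0.0 10.3
      vertex 0.0 23.7 10.3
      vertex 0.0 0.0 0.0
    endloop
  endfacet
  facet normal 1.0000 0.0000 0.0000
    outer loop
      vertex 19.2 0.0 0.0
      vertex 19.2 23.7 0.0
      vertex 19.2 23.7 10.3
    endloop
  endfacet
  facet normal 1.0000 0.0000 0.0000
    outer loop
      vertex 19.2 0.0 0.0
      vertex 19.2 23.7 10.3
      vertex 19.2 0.0 10.3
    endloop
  endfacet
endsolid part

The G0 Z moves step by Δz≈2.6 mm. Every layer's G1 loop is the same polygon, so the solid is a straight extrusion of it from z=0 to z≈10.3. Closing with flat bottom and top caps and triangulating gives 12 facets — a rectangular box, roughly 19.2 × 23.7 mm footprint and 10.3 mm tall.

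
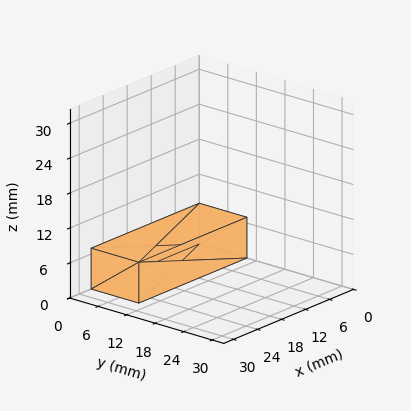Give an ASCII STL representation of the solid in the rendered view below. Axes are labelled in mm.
Reading the render: the shape is a rectangular box, roughly 27 × 10 mm footprint and 7 mm tall (dimensions read to the nearest mm from the axis ticks). For the STL, each face is triangulated and given an outward normal.

solid part
  facet normal 0.0000 0.0000 -1.0000
    outer loop
      vertex 27.0 10.0 0.0
      vertex 27.0 0.0 0.0
      vertex 0.0 0.0 0.0
    endloop
  endfacet
  facet normal 0.0000 0.0000 -1.0000
    outer loop
      vertex 0.0 10.0 0.0
      vertex 27.0 10.0 0.0
      vertex 0.0 0.0 0.0
    endloop
  endfacet
  facet normal 0.0000 0.0000 1.0000
    outer loop
      vertex 0.0 0.0 7.0
      vertex 27.0 0.0 7.0
      vertex 27.0 10.0 7.0
    endloop
  endfacet
  facet normal 0.0000 0.0000 1.0000
    outer loop
      vertex 0.0 0.0 7.0
      vertex 27.0 10.0 7.0
      vertex 0.0 10.0 7.0
    endloop
  endfacet
  facet normal 0.0000 -1.0000 0.0000
    outer loop
      vertex 0.0 0.0 0.0
      vertex 27.0 0.0 0.0
      vertex 27.0 0.0 7.0
    endloop
  endfacet
  facet normal 0.0000 -1.0000 0.0000
    outer loop
      vertex 0.0 0.0 0.0
      vertex 27.0 0.0 7.0
      vertex 0.0 0.0 7.0
    endloop
  endfacet
  facet normal 0.0000 1.0000 0.0000
    outer loop
      vertex 27.0 10.0 7.0
      vertex 27.0 10.0 0.0
      vertex 0.0 10.0 0.0
    endloop
  endfacet
  facet normal 0.0000 1.0000 0.0000
    outer loop
      vertex 0.0 10.0 7.0
      vertex 27.0 10.0 7.0
      vertex 0.0 10.0 0.0
    endloop
  endfacet
  facet normal -1.0000 0.0000 0.0000
    outer loop
      vertex 0.0 10.0 7.0
      vertex 0.0 10.0 0.0
      vertex 0.0 0.0 0.0
    endloop
  endfacet
  facet normal -1.0000 0.0000 0.0000
    outer loop
      vertex 0.0 0.0 7.0
      vertex 0.0 10.0 7.0
      vertex 0.0 0.0 0.0
    endloop
  endfacet
  facet normal 1.0000 0.0000 0.0000
    outer loop
      vertex 27.0 0.0 0.0
      vertex 27.0 10.0 0.0
      vertex 27.0 10.0 7.0
    endloop
  endfacet
  facet normal 1.0000 0.0000 0.0000
    outer loop
      vertex 27.0 0.0 0.0
      vertex 27.0 10.0 7.0
      vertex 27.0 0.0 7.0
    endloop
  endfacet
endsolid part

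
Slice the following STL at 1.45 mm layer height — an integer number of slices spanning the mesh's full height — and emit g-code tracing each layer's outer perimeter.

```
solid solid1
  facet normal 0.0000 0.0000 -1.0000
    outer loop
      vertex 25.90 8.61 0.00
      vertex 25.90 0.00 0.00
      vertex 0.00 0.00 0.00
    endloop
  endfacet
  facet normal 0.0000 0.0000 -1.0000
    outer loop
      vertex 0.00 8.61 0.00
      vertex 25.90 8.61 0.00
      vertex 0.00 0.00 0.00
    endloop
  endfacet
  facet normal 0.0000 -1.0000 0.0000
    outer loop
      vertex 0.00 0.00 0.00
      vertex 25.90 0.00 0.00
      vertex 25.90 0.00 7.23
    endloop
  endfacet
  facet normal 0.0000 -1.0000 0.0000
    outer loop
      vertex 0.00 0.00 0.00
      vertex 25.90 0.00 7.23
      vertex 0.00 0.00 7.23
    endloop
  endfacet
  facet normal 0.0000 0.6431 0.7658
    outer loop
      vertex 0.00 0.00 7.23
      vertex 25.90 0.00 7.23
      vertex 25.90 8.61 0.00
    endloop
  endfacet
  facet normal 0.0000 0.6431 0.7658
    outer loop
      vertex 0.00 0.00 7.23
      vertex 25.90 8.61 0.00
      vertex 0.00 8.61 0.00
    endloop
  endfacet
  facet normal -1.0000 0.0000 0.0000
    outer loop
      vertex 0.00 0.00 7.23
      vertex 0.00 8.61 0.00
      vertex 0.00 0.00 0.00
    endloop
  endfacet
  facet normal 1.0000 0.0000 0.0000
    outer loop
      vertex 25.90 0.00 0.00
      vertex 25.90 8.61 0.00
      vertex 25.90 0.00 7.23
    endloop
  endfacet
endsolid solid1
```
; perimeter-only toolpath
G21 ; units = mm
G90 ; absolute positioning
G28 ; home
; layer 1
G0 Z1.45
G0 X0.00 Y0.00
G1 X25.90 Y0.00
G1 X25.90 Y6.89
G1 X0.00 Y6.89
G1 X0.00 Y0.00
; layer 2
G0 Z2.89
G0 X0.00 Y0.00
G1 X25.90 Y0.00
G1 X25.90 Y5.17
G1 X0.00 Y5.17
G1 X0.00 Y0.00
; layer 3
G0 Z4.34
G0 X0.00 Y0.00
G1 X25.90 Y0.00
G1 X25.90 Y3.44
G1 X0.00 Y3.44
G1 X0.00 Y0.00
; layer 4
G0 Z5.78
G0 X0.00 Y0.00
G1 X25.90 Y0.00
G1 X25.90 Y1.72
G1 X0.00 Y1.72
G1 X0.00 Y0.00
M2 ; end

The solid is a wedge (ramp): 25.9 × 8.61 mm base, rising to 7.23 mm along the y=0 edge and sloping linearly to z=0 at y=8.61. Slicing at Δz = 1.45 mm — 5 equal slices spanning the solid's height, so layer i sits at z = i·h/5 — gives 4 non-empty perimeters. Each is a 4-segment closed polygon; G0 lifts to the layer z and rapids to the start vertex, then G1 traces the edges. The cross-section shrinks linearly with z (the slice at the apex is degenerate and omitted).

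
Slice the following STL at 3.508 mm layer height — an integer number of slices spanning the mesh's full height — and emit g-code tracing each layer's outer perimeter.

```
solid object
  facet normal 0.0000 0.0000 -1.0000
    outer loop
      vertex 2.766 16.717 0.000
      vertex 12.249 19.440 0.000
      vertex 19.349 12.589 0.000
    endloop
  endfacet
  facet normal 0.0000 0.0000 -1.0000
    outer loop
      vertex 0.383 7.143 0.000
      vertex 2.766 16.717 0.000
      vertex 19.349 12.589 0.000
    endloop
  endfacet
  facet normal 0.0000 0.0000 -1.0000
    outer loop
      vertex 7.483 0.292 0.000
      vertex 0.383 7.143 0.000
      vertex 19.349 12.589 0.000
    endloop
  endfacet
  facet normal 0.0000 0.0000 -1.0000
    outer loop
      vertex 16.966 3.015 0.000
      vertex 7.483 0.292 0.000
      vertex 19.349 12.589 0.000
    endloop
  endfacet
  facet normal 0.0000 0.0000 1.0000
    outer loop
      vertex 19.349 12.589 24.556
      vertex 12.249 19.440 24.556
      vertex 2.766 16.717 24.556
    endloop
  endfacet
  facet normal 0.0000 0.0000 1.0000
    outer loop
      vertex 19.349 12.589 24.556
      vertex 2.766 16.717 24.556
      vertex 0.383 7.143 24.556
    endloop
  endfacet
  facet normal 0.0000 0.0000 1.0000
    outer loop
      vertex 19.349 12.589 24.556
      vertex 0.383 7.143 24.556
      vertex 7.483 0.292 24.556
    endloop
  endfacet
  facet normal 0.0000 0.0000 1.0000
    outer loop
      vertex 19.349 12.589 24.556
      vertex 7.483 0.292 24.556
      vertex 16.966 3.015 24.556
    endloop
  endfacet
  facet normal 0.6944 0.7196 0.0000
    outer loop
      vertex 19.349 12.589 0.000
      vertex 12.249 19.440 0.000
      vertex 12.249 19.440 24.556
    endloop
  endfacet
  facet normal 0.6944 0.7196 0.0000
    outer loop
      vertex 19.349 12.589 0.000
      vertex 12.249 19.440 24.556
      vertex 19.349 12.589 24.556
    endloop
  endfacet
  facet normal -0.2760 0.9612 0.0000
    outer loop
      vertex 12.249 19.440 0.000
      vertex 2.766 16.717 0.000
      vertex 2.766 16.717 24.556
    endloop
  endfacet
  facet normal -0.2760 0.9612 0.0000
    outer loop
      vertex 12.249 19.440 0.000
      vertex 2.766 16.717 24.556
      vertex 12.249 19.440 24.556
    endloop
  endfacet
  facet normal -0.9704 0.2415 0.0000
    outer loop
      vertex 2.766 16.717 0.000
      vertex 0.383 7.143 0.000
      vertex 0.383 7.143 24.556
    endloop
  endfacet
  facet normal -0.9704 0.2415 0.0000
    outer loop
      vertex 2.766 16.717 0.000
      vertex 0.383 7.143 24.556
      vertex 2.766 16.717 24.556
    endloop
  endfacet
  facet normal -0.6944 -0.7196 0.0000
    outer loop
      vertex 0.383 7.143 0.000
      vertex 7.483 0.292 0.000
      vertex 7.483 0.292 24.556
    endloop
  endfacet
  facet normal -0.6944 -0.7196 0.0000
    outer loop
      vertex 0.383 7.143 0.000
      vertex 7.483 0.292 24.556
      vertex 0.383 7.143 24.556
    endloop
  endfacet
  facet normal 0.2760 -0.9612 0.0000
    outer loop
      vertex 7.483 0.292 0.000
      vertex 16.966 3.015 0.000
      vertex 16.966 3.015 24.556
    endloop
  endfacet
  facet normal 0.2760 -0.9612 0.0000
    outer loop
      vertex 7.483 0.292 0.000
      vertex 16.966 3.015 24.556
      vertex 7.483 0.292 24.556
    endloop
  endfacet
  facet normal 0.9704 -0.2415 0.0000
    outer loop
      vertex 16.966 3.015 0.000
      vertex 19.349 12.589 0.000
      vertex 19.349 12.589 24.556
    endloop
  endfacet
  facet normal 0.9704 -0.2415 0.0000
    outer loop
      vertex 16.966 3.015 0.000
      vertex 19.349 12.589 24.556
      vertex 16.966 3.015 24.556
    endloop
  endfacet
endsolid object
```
; perimeter-only toolpath
G21 ; units = mm
G90 ; absolute positioning
G28 ; home
; layer 1
G0 Z3.508
G0 X19.349 Y12.589
G1 X12.249 Y19.440
G1 X2.766 Y16.717
G1 X0.383 Y7.143
G1 X7.483 Y0.292
G1 X16.966 Y3.015
G1 X19.349 Y12.589
; layer 2
G0 Z7.016
G0 X19.349 Y12.589
G1 X12.249 Y19.440
G1 X2.766 Y16.717
G1 X0.383 Y7.143
G1 X7.483 Y0.292
G1 X16.966 Y3.015
G1 X19.349 Y12.589
; layer 3
G0 Z10.524
G0 X19.349 Y12.589
G1 X12.249 Y19.440
G1 X2.766 Y16.717
G1 X0.383 Y7.143
G1 X7.483 Y0.292
G1 X16.966 Y3.015
G1 X19.349 Y12.589
; layer 4
G0 Z14.032
G0 X19.349 Y12.589
G1 X12.249 Y19.440
G1 X2.766 Y16.717
G1 X0.383 Y7.143
G1 X7.483 Y0.292
G1 X16.966 Y3.015
G1 X19.349 Y12.589
; layer 5
G0 Z17.540
G0 X19.349 Y12.589
G1 X12.249 Y19.440
G1 X2.766 Y16.717
G1 X0.383 Y7.143
G1 X7.483 Y0.292
G1 X16.966 Y3.015
G1 X19.349 Y12.589
; layer 6
G0 Z21.048
G0 X19.349 Y12.589
G1 X12.249 Y19.440
G1 X2.766 Y16.717
G1 X0.383 Y7.143
G1 X7.483 Y0.292
G1 X16.966 Y3.015
G1 X19.349 Y12.589
; layer 7
G0 Z24.556
G0 X19.349 Y12.589
G1 X12.249 Y19.440
G1 X2.766 Y16.717
G1 X0.383 Y7.143
G1 X7.483 Y0.292
G1 X16.966 Y3.015
G1 X19.349 Y12.589
M2 ; end

The solid is a regular 6-sided prism (a cylinder approximated with 6 flat sides), circumscribed radius ≈ 9.87 mm, height ≈ 24.6 mm. Slicing at Δz = 3.508 mm — 7 equal slices spanning the solid's height, so layer i sits at z = i·h/7 — gives 7 non-empty perimeters. Each is a 6-segment closed polygon; G0 lifts to the layer z and rapids to the start vertex, then G1 traces the edges.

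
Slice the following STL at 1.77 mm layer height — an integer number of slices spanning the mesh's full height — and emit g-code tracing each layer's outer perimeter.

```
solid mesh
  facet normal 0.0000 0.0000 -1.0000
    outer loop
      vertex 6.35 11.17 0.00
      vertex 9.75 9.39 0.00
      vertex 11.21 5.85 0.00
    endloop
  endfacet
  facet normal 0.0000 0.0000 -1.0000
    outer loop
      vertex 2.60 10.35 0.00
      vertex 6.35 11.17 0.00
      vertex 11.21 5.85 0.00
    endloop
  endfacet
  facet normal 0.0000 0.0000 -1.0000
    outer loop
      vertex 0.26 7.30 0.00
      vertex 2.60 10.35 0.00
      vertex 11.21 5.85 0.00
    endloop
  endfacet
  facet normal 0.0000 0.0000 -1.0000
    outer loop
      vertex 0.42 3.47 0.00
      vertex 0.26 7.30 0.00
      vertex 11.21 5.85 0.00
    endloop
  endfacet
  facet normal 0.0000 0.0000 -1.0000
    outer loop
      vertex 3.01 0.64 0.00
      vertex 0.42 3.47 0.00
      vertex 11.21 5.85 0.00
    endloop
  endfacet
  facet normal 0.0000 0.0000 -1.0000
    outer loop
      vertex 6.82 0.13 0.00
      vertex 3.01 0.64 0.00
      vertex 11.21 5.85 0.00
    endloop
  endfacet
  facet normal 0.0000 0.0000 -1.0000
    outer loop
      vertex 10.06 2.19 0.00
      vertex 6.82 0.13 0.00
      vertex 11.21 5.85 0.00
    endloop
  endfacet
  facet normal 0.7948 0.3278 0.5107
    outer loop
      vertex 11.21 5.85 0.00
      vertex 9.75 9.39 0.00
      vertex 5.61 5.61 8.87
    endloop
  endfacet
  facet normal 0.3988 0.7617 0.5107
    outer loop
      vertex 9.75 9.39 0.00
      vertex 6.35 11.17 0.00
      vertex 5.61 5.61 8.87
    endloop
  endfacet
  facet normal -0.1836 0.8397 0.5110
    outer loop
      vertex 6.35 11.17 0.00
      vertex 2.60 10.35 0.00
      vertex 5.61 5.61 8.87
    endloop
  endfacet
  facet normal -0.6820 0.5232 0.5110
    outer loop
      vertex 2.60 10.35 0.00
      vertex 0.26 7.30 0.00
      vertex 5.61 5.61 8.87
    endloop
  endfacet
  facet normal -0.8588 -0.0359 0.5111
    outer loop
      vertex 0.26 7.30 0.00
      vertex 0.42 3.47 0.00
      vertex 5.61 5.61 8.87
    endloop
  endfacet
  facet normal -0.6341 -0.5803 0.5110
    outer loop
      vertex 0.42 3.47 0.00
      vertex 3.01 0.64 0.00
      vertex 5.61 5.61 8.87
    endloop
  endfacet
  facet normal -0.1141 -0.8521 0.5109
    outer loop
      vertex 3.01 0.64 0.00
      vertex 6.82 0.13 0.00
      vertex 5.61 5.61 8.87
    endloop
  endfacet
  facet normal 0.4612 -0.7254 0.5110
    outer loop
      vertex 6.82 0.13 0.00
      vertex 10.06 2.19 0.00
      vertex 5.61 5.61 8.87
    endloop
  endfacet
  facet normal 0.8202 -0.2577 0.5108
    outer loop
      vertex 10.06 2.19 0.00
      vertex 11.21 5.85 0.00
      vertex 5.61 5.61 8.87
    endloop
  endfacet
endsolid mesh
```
; perimeter-only toolpath
G21 ; units = mm
G90 ; absolute positioning
G28 ; home
; layer 1
G0 Z1.77
G0 X10.09 Y5.80
G1 X8.92 Y8.63
G1 X6.20 Y10.06
G1 X3.20 Y9.40
G1 X1.33 Y6.96
G1 X1.46 Y3.90
G1 X3.53 Y1.63
G1 X6.58 Y1.23
G1 X9.17 Y2.87
G1 X10.09 Y5.80
; layer 2
G0 Z3.55
G0 X8.97 Y5.75
G1 X8.09 Y7.88
G1 X6.05 Y8.95
G1 X3.80 Y8.45
G1 X2.40 Y6.62
G1 X2.50 Y4.33
G1 X4.05 Y2.63
G1 X6.34 Y2.32
G1 X8.28 Y3.56
G1 X8.97 Y5.75
; layer 3
G0 Z5.32
G0 X7.85 Y5.71
G1 X7.27 Y7.12
G1 X5.91 Y7.83
G1 X4.41 Y7.51
G1 X3.47 Y6.29
G1 X3.53 Y4.75
G1 X4.57 Y3.62
G1 X6.09 Y3.42
G1 X7.39 Y4.24
G1 X7.85 Y5.71
; layer 4
G0 Z7.10
G0 X6.73 Y5.66
G1 X6.44 Y6.37
G1 X5.76 Y6.72
G1 X5.01 Y6.56
G1 X4.54 Y5.95
G1 X4.57 Y5.18
G1 X5.09 Y4.62
G1 X5.85 Y4.51
G1 X6.50 Y4.93
G1 X6.73 Y5.66
M2 ; end

The solid is a regular 9-sided pyramid, base circumscribed radius ≈ 5.61 mm, apex at z ≈ 8.87 mm. Slicing at Δz = 1.77 mm — 5 equal slices spanning the solid's height, so layer i sits at z = i·h/5 — gives 4 non-empty perimeters. Each is a 9-segment closed polygon; G0 lifts to the layer z and rapids to the start vertex, then G1 traces the edges. The cross-section shrinks linearly with z (the slice at the apex is degenerate and omitted).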